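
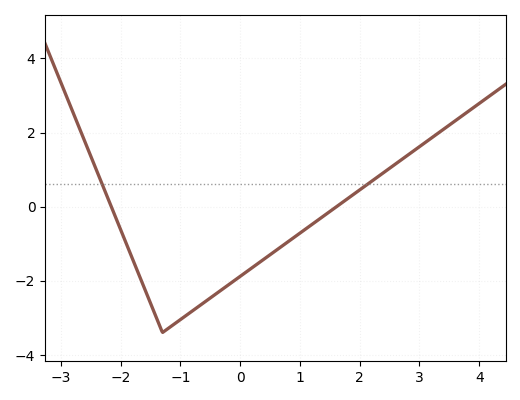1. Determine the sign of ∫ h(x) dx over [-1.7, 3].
negative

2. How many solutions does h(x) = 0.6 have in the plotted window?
2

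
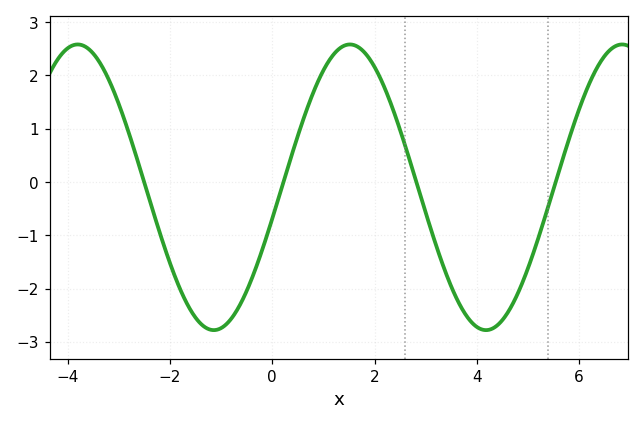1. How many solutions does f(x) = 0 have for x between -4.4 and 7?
4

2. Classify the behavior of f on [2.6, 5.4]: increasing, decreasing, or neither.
neither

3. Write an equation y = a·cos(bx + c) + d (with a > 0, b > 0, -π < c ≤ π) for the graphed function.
y = 2.68cos(1.18x - 1.79) - 0.1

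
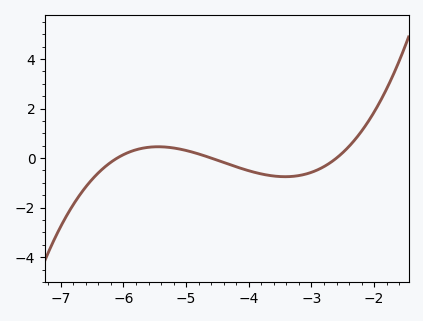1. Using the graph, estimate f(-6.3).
-0.365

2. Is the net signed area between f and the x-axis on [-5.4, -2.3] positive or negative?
negative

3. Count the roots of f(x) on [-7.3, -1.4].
3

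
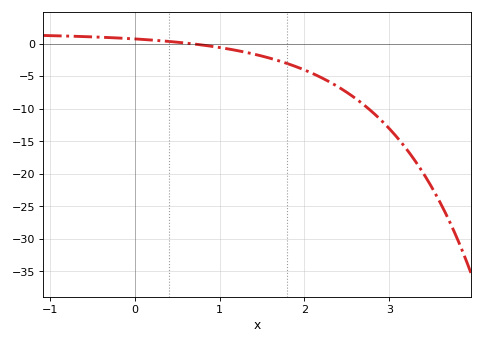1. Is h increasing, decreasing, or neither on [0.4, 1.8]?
decreasing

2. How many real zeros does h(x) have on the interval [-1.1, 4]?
1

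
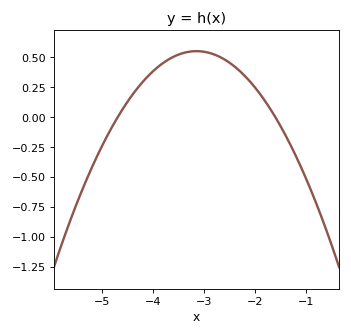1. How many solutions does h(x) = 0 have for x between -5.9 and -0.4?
2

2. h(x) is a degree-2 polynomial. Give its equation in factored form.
y = -0.23(x + 4.7)(x + 1.6)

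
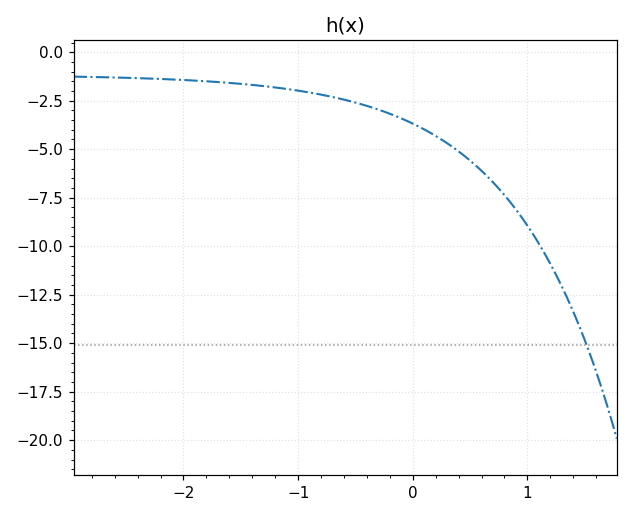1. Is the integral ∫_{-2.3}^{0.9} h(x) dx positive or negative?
negative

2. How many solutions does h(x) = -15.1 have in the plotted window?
1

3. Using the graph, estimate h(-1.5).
-1.63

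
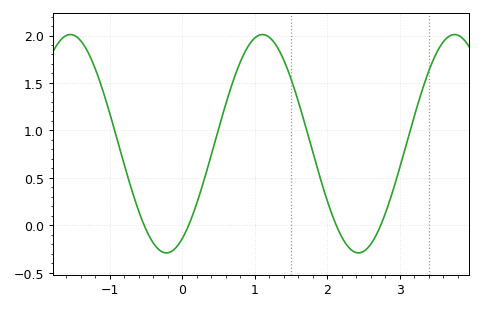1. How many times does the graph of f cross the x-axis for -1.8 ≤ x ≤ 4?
4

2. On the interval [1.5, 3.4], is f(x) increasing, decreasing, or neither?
neither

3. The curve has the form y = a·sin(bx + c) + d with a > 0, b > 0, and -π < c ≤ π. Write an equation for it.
y = 1.15sin(2.4x - 1) + 0.86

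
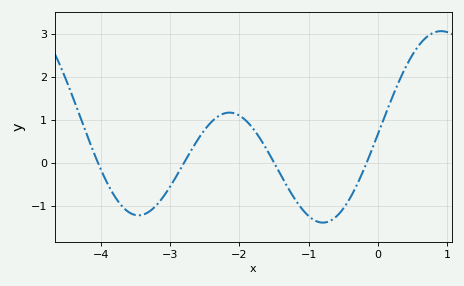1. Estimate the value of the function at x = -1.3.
-0.6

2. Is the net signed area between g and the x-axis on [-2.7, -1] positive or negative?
positive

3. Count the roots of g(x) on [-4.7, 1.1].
4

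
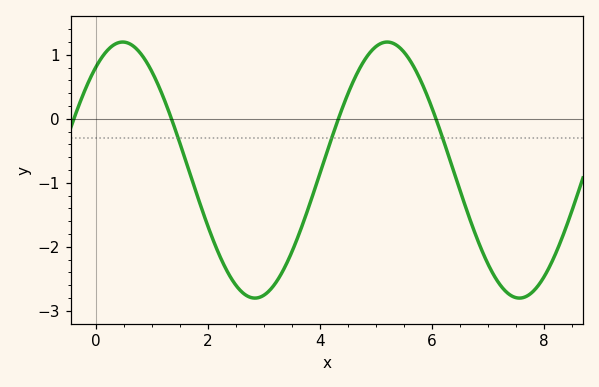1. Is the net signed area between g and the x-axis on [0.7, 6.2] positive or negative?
negative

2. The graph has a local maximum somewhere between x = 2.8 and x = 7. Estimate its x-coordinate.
5.2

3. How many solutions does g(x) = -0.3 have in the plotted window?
3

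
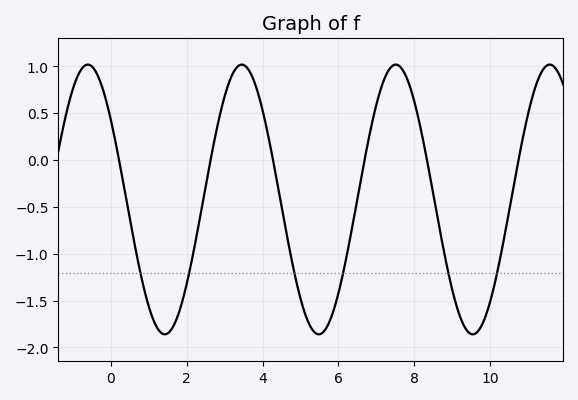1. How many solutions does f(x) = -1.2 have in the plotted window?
6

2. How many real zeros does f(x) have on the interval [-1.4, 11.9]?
6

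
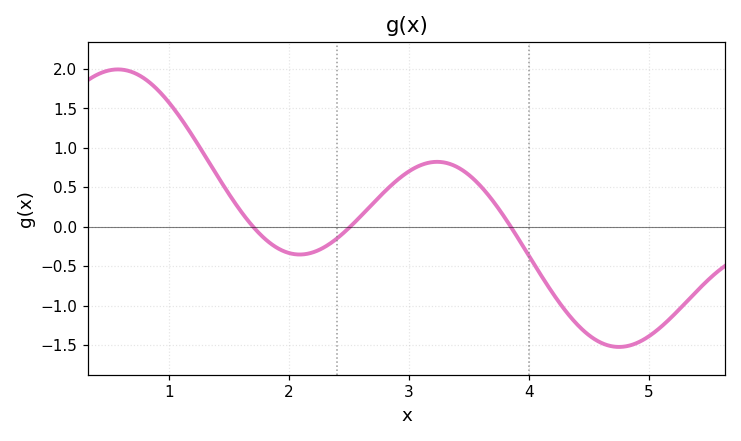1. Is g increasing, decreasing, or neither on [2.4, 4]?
neither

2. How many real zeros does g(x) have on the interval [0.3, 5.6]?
3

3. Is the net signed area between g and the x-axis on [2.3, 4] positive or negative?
positive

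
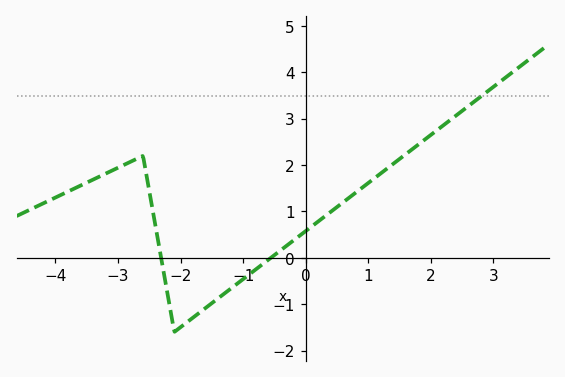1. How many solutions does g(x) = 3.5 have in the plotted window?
1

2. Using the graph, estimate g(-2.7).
2.1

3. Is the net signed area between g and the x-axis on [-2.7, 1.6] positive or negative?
positive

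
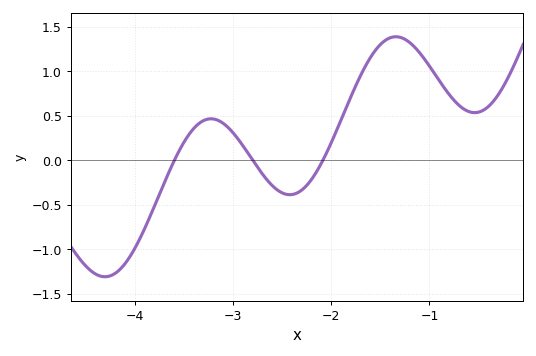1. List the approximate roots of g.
-3.59, -2.8, -2.08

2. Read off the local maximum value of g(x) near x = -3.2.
0.465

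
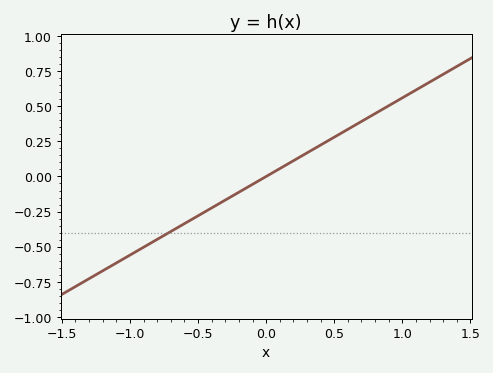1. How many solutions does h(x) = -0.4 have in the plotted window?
1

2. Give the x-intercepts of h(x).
0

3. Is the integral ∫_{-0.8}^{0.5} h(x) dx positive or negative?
negative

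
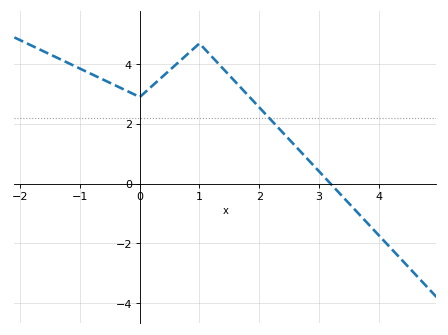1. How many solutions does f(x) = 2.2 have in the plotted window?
1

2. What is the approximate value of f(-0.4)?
3.28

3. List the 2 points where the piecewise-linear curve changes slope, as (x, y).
(0, 2.9); (1, 4.7)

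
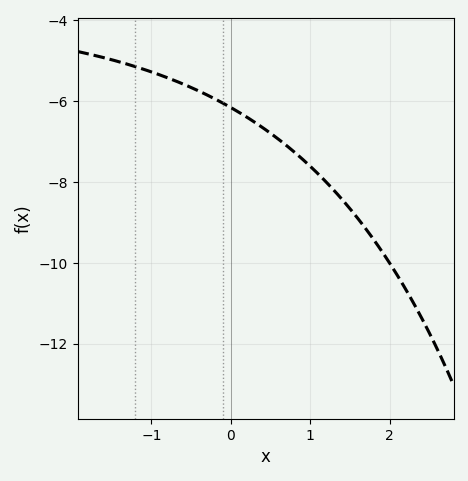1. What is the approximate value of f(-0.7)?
-5.4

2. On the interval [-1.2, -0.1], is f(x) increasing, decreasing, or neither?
decreasing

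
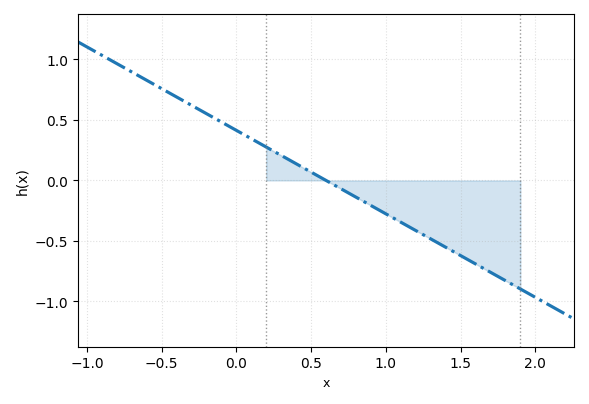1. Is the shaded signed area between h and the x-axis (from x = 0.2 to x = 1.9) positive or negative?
negative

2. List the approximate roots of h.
0.6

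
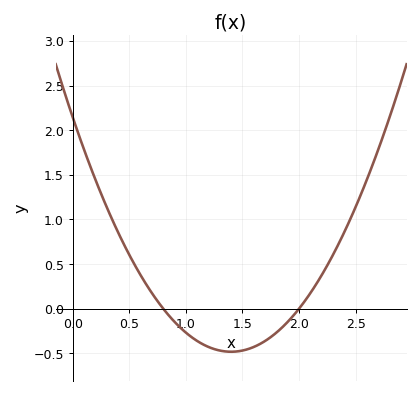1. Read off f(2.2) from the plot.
0.4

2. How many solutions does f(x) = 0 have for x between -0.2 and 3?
2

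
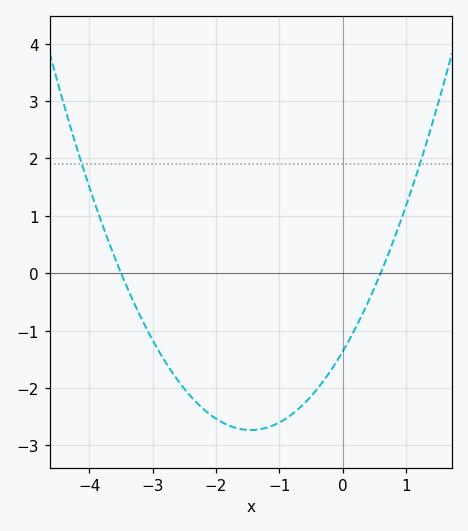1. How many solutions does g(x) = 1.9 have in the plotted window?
2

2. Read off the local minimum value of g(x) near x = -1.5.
-2.73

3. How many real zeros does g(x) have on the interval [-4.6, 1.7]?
2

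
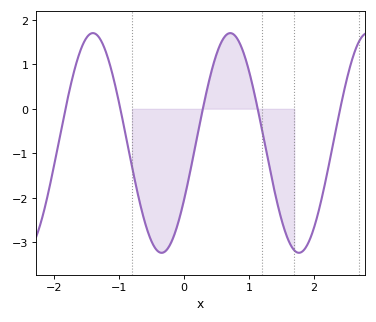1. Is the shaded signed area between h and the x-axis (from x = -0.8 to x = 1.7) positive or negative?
negative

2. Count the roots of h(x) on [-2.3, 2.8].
5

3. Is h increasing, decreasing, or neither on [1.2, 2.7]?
neither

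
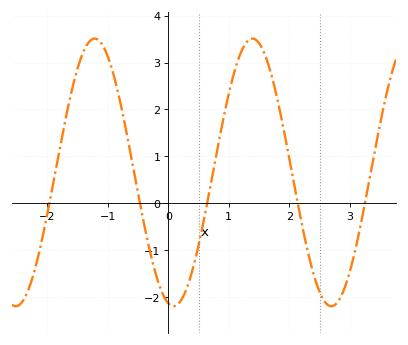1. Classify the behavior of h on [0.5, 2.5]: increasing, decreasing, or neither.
neither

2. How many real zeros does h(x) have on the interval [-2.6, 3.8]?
5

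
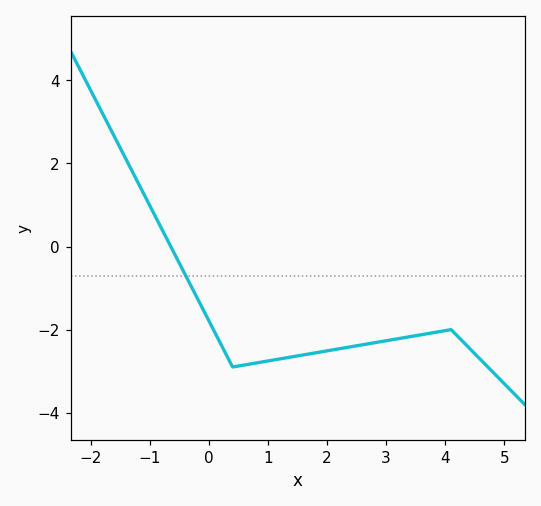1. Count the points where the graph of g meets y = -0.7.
1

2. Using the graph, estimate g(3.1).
-2.2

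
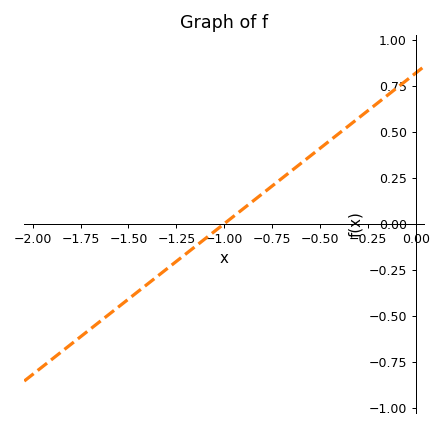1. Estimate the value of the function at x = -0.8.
0.164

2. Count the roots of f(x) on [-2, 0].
1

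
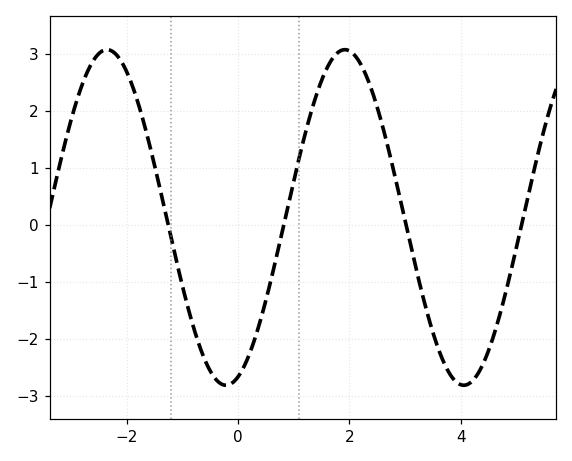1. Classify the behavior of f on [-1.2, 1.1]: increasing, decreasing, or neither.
neither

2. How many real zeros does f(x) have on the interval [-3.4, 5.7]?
4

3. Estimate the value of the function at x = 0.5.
-1.32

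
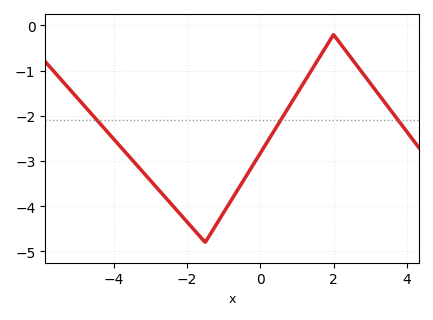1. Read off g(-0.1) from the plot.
-3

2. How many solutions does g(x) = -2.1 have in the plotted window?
3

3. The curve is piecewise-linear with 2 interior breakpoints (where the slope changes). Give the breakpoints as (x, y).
(-1.5, -4.8); (2, -0.2)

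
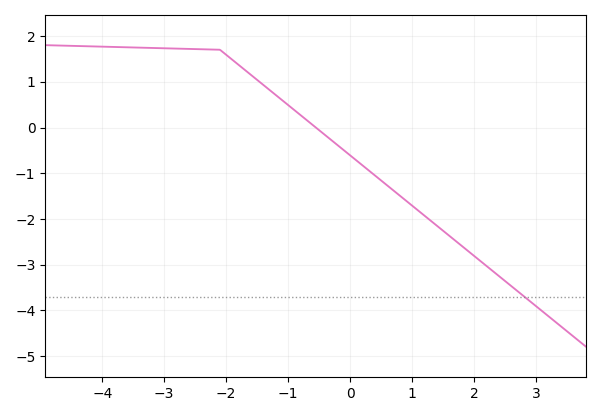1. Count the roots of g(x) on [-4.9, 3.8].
1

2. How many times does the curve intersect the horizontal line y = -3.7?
1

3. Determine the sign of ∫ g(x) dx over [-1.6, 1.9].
negative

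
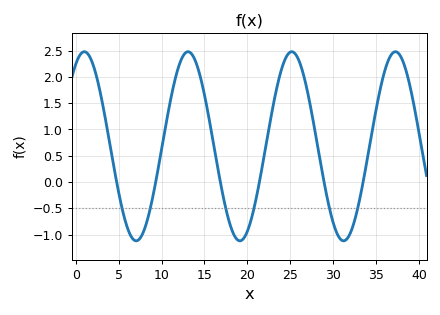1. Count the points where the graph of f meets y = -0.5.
6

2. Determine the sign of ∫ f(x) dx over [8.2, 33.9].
positive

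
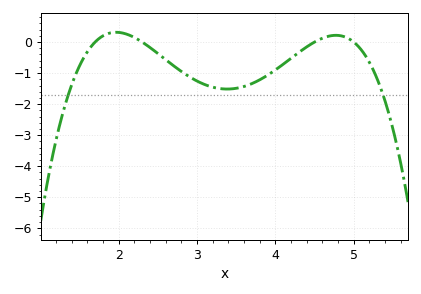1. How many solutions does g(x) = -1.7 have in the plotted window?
2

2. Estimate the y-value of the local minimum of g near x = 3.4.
-1.5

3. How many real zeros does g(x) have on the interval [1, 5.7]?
4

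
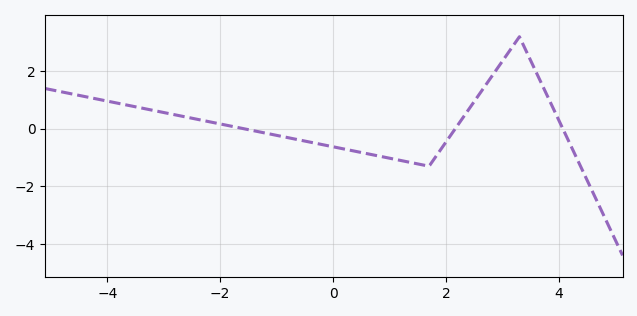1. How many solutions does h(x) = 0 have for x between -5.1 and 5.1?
3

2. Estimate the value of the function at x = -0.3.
-0.6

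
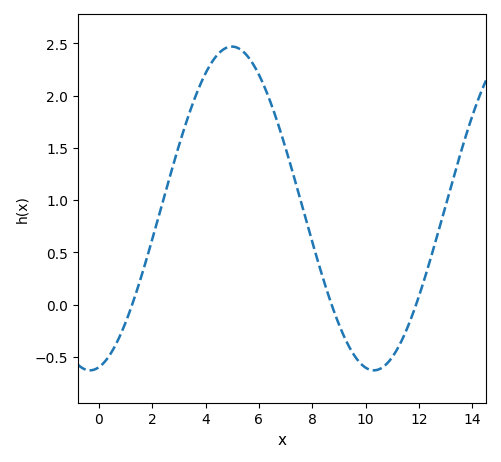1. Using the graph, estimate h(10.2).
-0.65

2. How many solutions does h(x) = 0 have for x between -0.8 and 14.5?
3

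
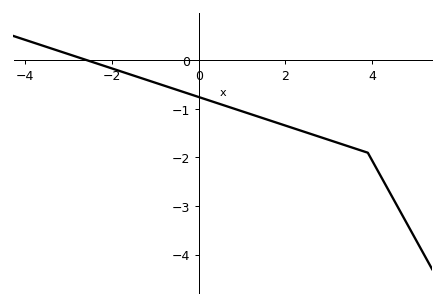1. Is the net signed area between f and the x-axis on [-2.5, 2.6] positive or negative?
negative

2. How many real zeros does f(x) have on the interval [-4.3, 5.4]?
1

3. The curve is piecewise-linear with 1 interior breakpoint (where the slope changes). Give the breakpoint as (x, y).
(3.9, -1.9)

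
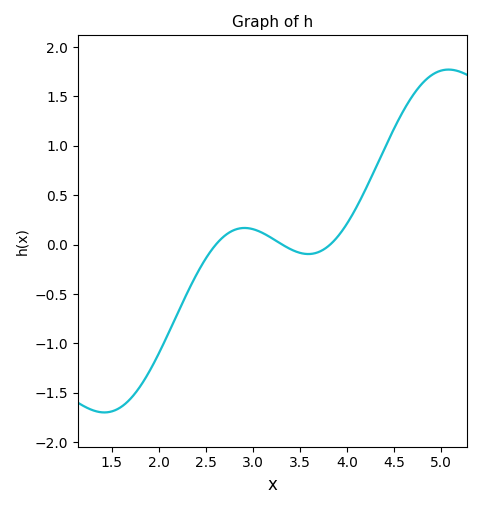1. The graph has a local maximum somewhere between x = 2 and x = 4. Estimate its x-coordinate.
2.91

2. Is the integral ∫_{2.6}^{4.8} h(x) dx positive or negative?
positive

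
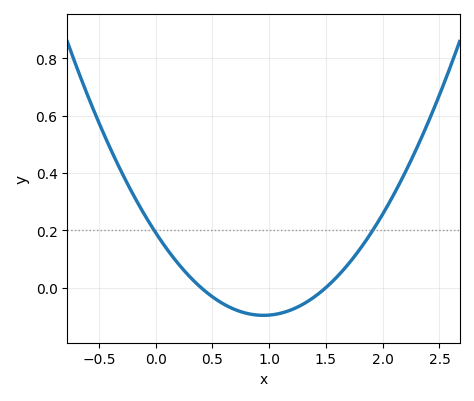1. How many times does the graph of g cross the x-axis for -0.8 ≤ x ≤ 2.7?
2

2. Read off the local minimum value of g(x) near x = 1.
-0.1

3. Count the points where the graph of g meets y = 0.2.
2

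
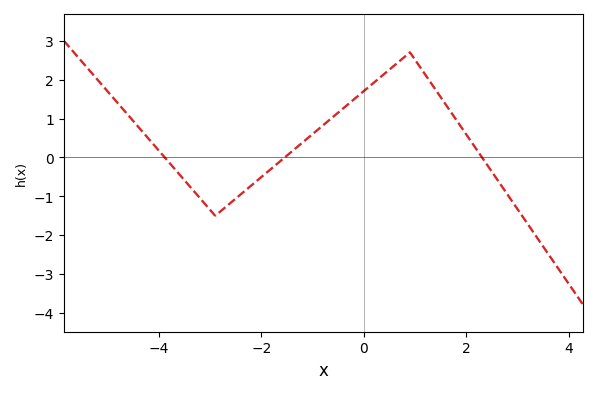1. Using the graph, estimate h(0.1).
1.82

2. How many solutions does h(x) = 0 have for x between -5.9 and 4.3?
3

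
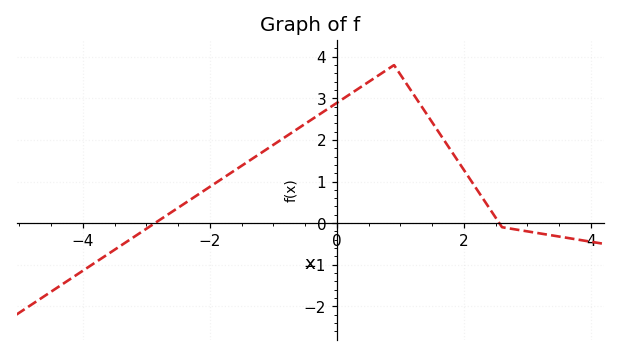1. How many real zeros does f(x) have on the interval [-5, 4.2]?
2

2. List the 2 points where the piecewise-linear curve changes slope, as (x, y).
(0.9, 3.8); (2.6, -0.1)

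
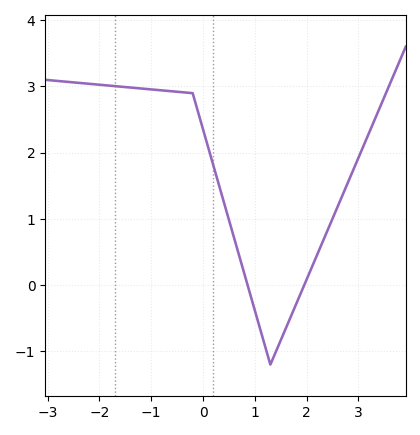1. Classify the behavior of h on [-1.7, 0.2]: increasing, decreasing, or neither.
decreasing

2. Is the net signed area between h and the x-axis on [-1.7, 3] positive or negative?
positive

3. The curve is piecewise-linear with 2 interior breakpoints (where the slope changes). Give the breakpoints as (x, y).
(-0.2, 2.9); (1.3, -1.2)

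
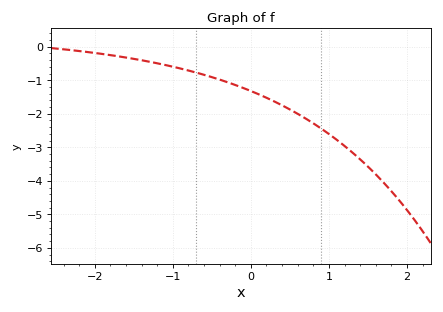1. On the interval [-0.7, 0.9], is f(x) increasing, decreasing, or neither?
decreasing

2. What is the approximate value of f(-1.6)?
-0.321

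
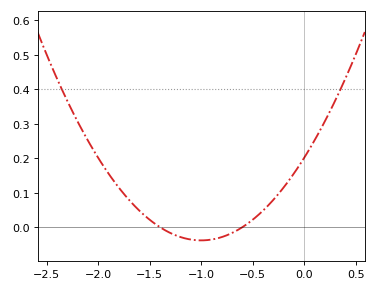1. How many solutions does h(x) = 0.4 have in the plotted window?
2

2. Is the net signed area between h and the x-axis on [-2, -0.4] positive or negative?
positive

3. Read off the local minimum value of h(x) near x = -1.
-0.04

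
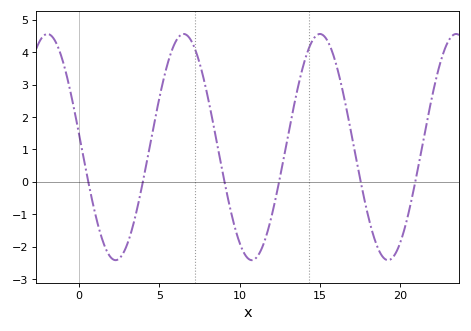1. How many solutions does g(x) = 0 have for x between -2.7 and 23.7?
6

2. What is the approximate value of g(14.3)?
4.1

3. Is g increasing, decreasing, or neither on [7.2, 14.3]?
neither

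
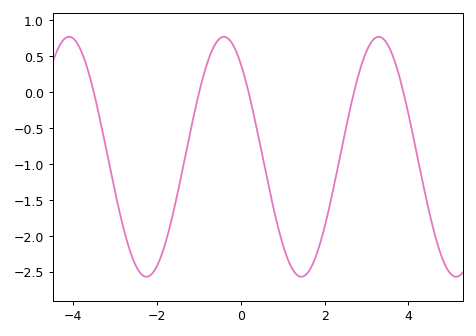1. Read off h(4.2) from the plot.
-0.85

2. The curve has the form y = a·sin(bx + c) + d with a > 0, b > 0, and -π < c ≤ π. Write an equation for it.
y = 1.67sin(1.7x + 2.3) - 0.9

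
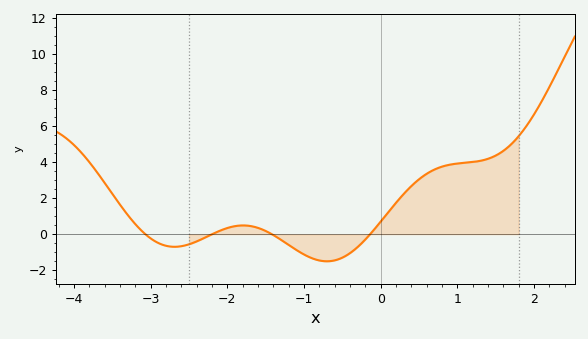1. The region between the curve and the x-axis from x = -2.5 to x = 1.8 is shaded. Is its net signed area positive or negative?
positive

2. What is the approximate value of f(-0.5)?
-1.3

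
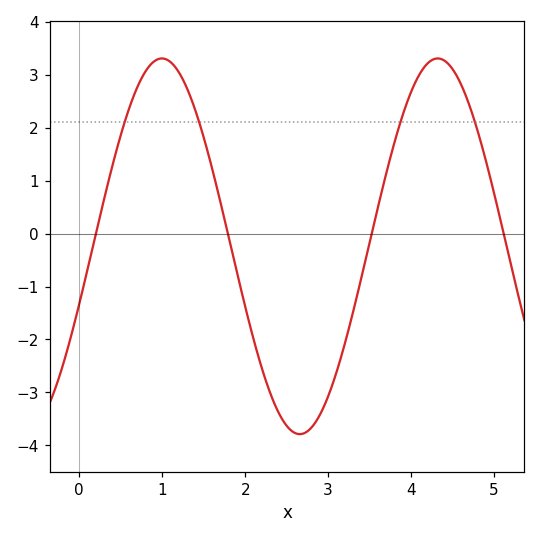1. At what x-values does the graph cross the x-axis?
0.2, 1.8, 3.5, 5.1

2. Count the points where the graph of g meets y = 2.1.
4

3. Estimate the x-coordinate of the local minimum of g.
2.7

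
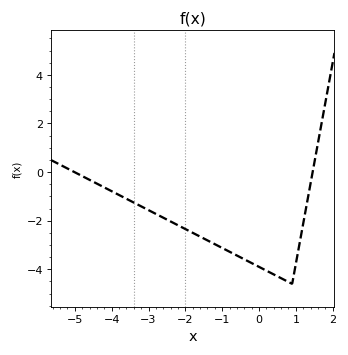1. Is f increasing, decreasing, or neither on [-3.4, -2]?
decreasing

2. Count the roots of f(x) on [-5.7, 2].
2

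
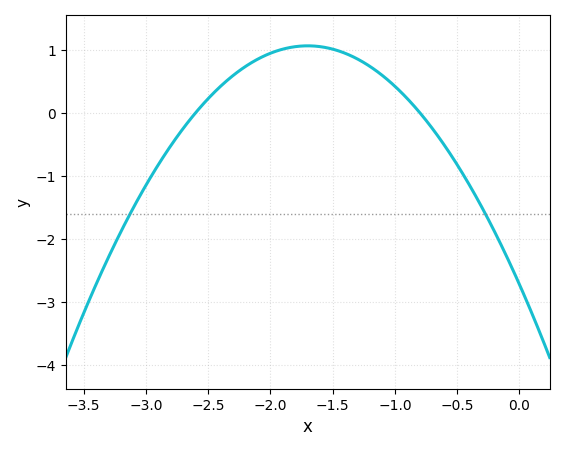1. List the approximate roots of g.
-2.6, -0.8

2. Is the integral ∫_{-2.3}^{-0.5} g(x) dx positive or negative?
positive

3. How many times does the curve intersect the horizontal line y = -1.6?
2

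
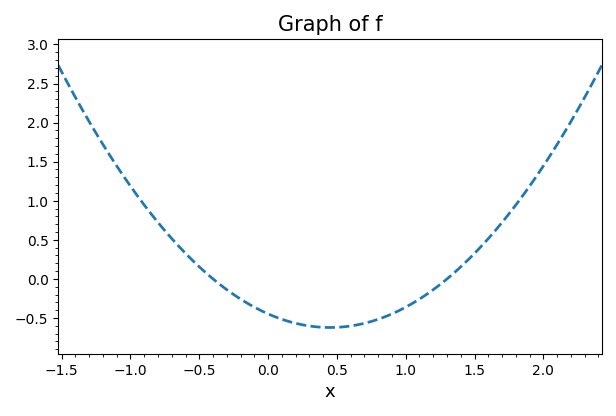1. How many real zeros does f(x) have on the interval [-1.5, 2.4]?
2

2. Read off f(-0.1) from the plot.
-0.35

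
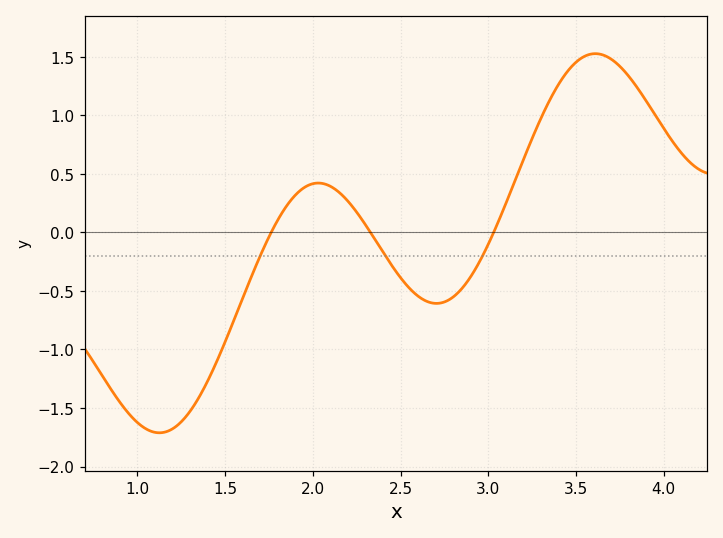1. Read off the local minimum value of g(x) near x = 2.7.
-0.6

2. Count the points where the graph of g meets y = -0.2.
3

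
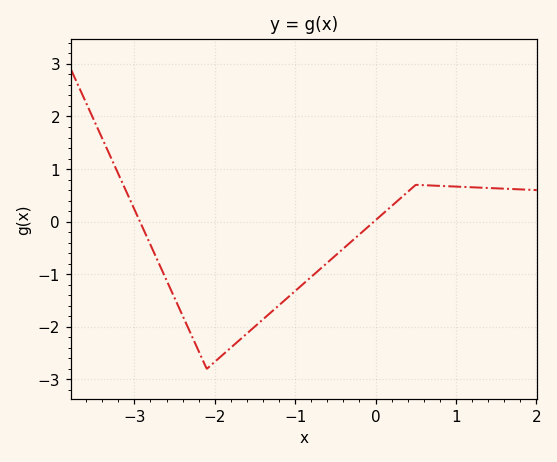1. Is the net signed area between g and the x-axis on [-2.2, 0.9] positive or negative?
negative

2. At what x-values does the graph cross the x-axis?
-2.93, -0.02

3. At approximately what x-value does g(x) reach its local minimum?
-2.1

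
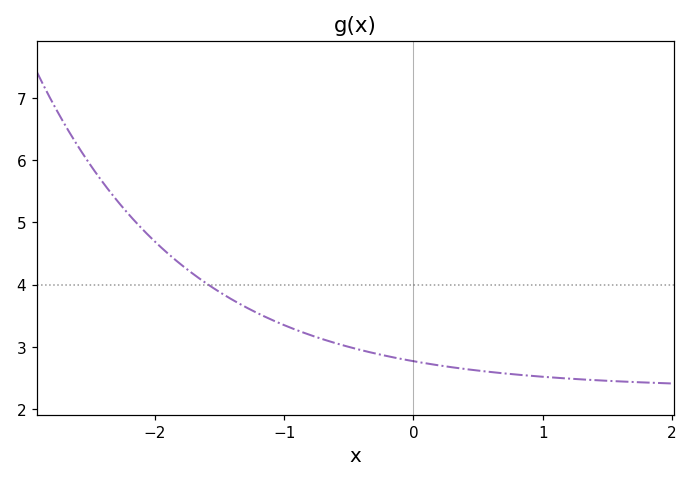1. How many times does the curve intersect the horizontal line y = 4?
1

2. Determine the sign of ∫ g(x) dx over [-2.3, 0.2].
positive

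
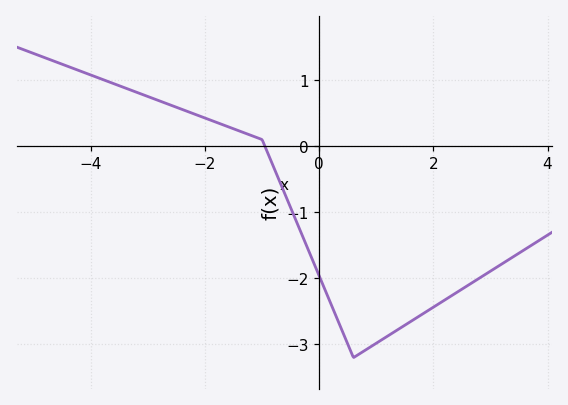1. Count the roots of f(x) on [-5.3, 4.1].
1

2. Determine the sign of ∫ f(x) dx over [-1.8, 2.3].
negative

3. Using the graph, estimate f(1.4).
-2.8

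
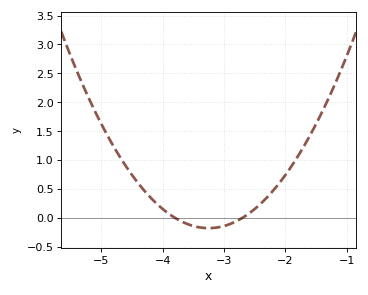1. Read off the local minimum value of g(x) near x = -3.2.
-0.178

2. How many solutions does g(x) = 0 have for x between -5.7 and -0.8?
2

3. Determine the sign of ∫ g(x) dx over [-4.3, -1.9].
positive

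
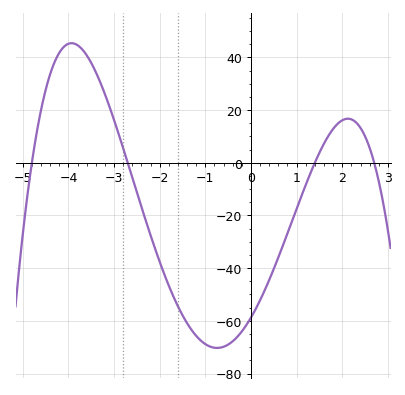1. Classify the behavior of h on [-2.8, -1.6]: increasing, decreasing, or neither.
decreasing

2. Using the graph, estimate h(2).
16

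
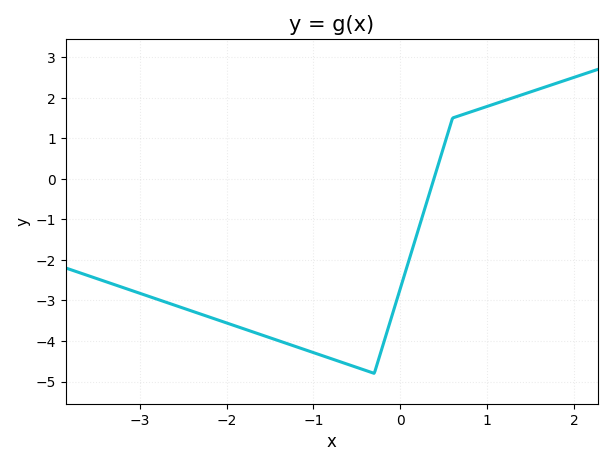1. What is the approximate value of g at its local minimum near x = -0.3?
-4.8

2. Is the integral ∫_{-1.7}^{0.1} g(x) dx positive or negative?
negative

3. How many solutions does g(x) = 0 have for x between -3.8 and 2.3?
1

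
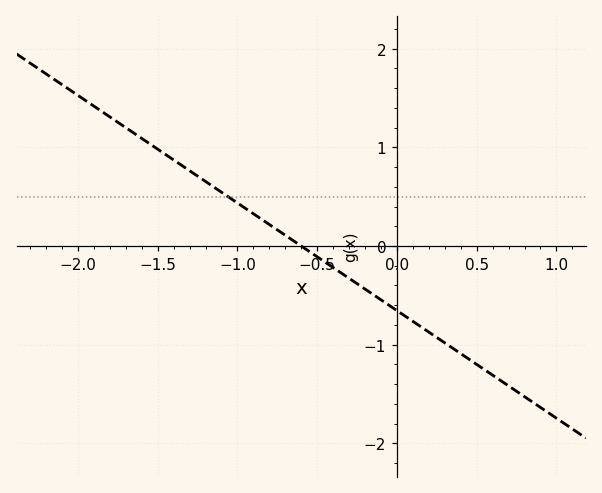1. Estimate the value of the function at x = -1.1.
0.5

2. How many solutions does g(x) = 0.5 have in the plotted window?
1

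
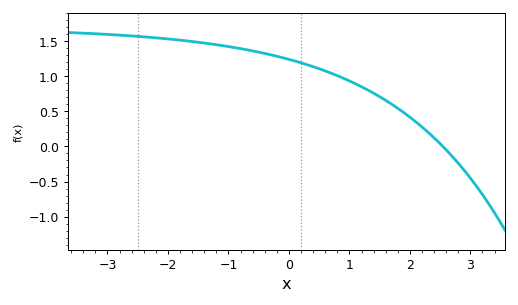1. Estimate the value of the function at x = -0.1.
1.25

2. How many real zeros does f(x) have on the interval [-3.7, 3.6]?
1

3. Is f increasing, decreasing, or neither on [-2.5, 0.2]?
decreasing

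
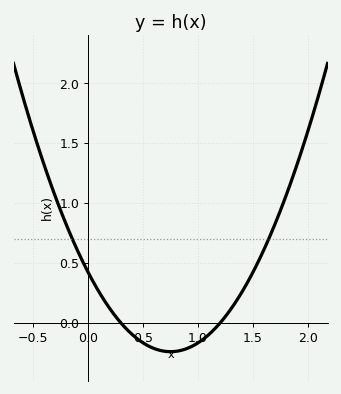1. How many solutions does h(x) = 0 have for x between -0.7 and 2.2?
2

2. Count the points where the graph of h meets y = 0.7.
2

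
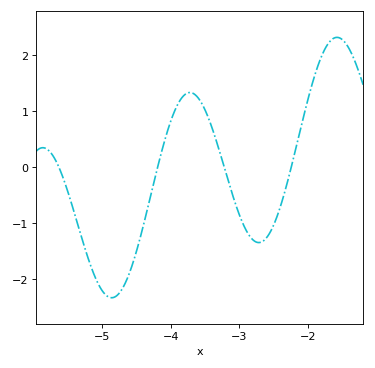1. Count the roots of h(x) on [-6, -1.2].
4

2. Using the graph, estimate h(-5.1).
-1.97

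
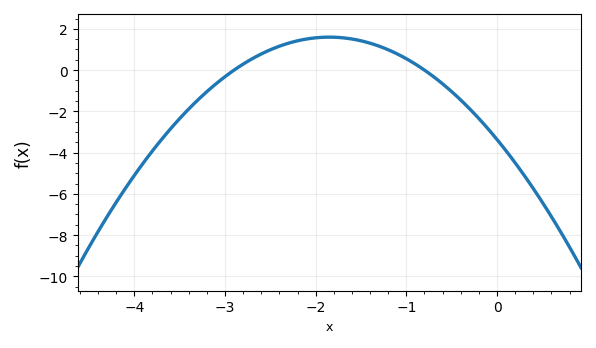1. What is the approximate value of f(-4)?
-5.1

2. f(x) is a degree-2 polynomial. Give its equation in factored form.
y = -1.45(x + 2.9)(x + 0.8)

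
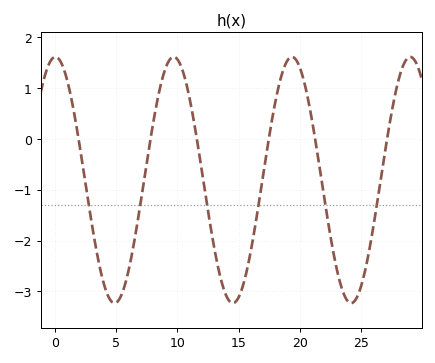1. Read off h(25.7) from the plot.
-2.16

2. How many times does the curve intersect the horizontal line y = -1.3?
6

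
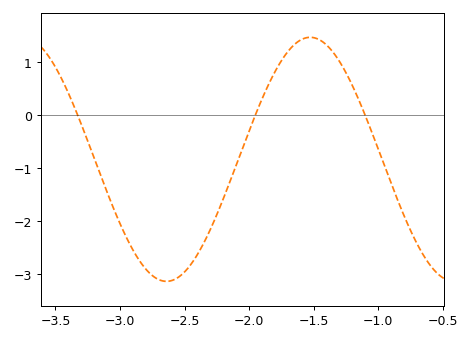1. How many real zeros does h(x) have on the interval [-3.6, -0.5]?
3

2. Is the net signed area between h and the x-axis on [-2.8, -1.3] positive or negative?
negative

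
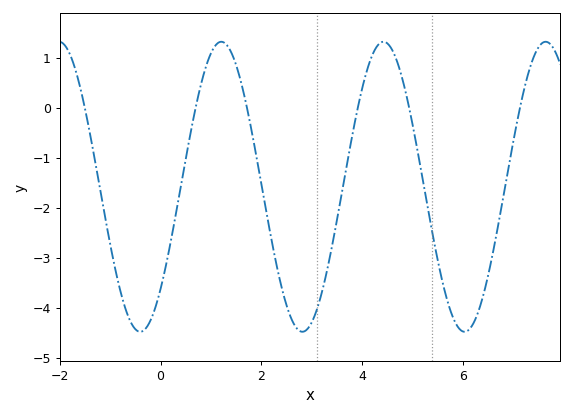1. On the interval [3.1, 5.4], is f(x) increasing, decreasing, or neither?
neither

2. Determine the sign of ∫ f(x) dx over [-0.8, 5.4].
negative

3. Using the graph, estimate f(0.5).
-1.02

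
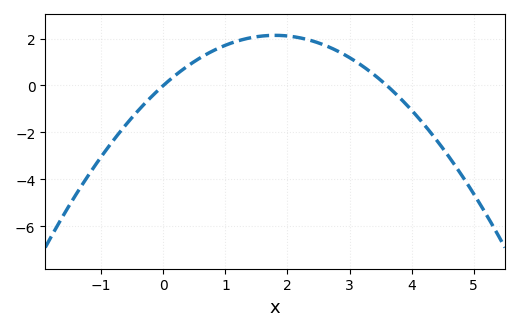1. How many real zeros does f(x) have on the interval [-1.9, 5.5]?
2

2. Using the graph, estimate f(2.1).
2.08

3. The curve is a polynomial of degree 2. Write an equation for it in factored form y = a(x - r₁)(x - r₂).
y = -0.66(x - 0)(x - 3.6)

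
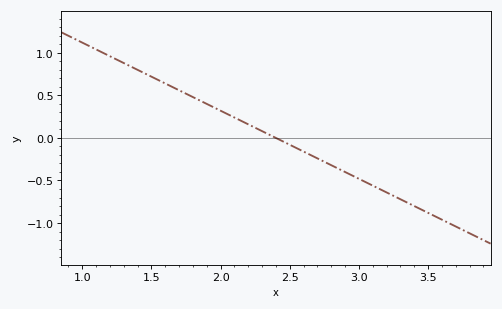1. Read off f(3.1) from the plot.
-0.55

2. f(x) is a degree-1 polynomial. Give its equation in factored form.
y = -0.8(x - 2.4)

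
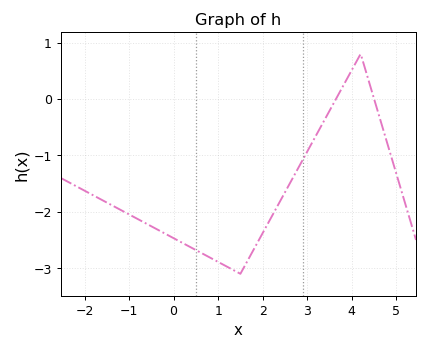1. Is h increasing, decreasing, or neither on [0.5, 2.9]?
neither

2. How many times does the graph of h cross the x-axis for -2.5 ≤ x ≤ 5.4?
2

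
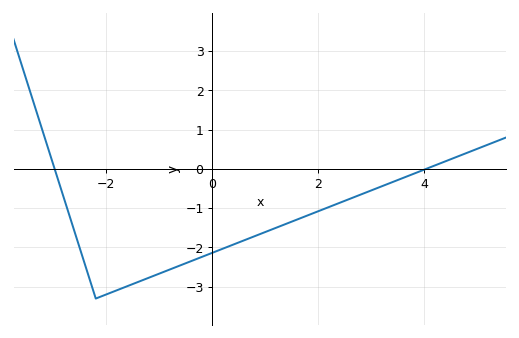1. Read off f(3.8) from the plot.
-0.122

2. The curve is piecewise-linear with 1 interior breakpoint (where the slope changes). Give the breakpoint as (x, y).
(-2.2, -3.3)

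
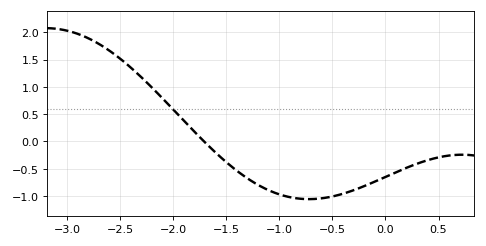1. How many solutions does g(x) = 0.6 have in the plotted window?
1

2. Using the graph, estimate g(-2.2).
0.985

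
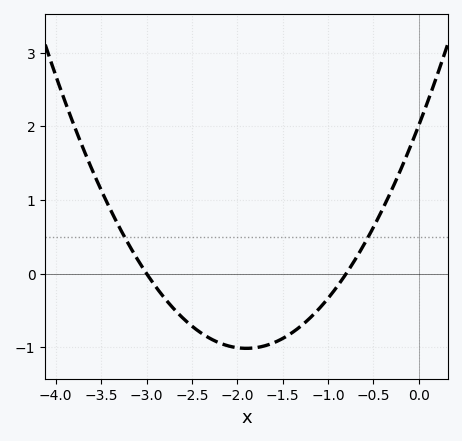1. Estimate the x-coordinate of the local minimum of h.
-1.9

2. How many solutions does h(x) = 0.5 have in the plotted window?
2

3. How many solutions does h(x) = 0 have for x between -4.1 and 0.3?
2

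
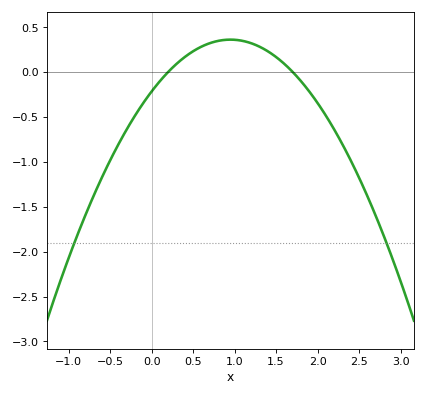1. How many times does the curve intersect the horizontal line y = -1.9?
2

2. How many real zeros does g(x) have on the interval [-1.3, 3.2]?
2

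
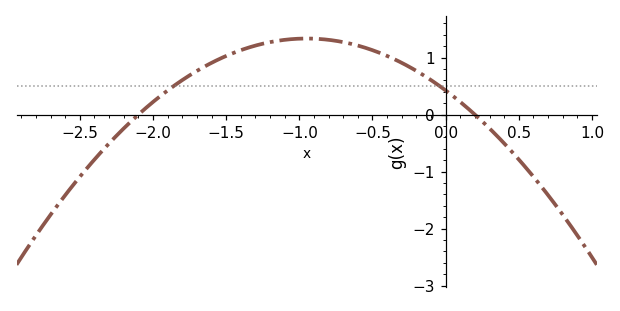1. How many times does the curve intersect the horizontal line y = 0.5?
2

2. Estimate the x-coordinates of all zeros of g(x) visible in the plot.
-2.1, 0.2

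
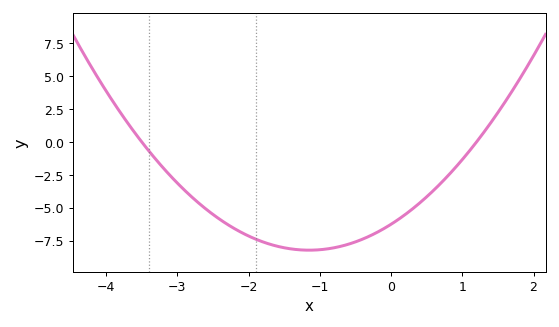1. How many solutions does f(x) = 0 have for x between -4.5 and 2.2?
2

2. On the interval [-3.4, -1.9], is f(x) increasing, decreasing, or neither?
decreasing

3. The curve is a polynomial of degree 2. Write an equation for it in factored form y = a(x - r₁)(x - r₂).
y = 1.49(x + 3.5)(x - 1.2)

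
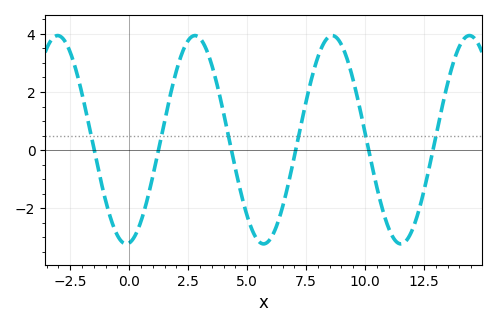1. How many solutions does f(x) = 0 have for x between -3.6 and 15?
6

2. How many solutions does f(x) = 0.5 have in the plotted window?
6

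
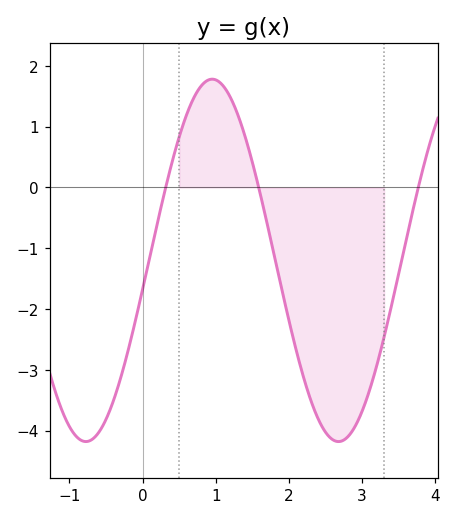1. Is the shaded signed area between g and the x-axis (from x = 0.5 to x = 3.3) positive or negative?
negative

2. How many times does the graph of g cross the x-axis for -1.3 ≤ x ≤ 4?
3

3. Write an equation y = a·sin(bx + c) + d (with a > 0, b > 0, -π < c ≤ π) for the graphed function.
y = 2.98sin(1.8x - 0.16) - 1.2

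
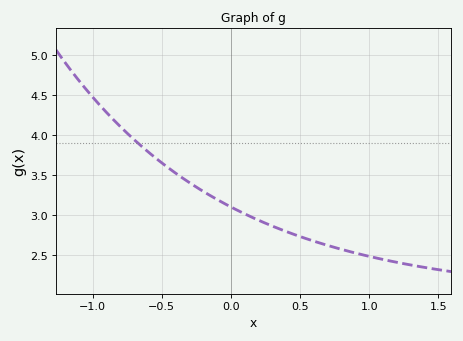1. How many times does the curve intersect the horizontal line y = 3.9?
1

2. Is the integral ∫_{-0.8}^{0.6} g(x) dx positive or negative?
positive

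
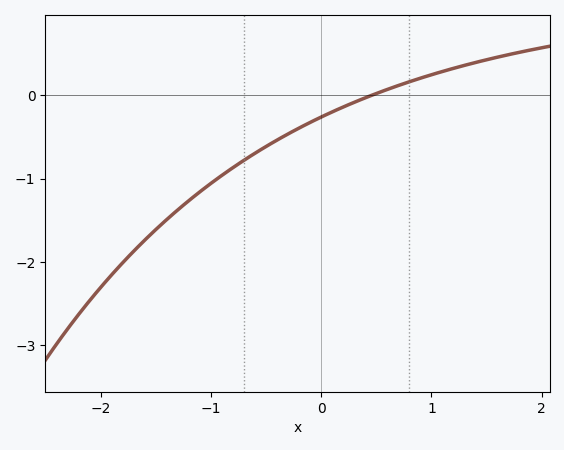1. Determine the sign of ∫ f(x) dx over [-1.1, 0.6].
negative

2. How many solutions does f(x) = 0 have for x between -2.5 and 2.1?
1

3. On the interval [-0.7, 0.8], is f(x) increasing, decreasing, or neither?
increasing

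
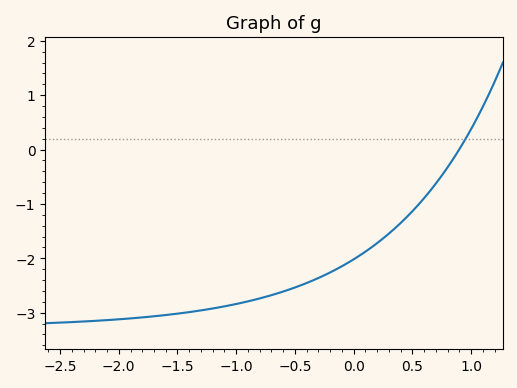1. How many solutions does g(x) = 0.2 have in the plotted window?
1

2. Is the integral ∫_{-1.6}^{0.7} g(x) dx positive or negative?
negative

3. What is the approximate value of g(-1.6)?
-3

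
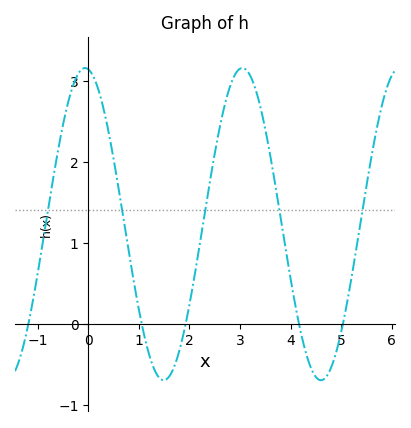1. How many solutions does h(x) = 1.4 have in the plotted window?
5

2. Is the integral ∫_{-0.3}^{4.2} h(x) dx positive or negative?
positive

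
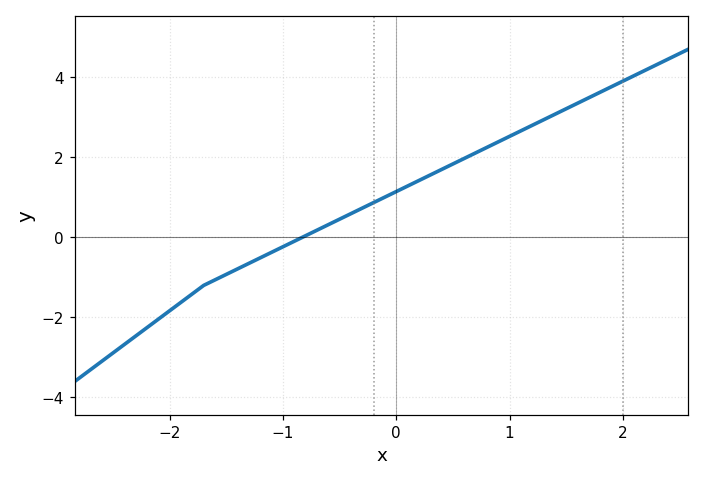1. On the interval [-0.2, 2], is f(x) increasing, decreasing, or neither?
increasing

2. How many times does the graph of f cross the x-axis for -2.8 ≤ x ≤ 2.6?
1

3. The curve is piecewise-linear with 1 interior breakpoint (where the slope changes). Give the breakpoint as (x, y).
(-1.7, -1.2)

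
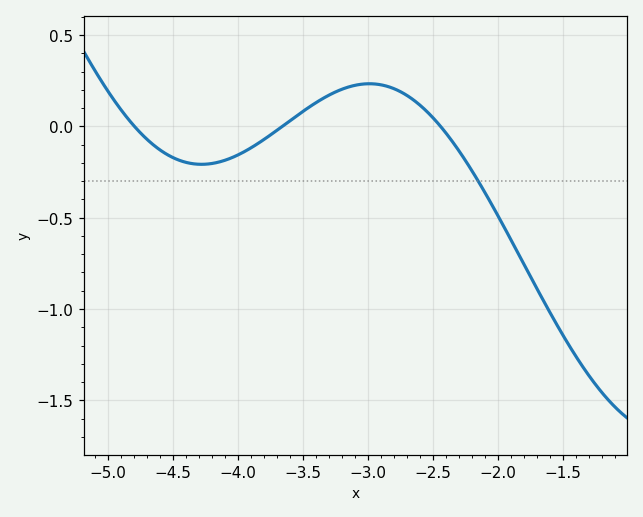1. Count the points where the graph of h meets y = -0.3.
1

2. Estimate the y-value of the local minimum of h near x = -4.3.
-0.2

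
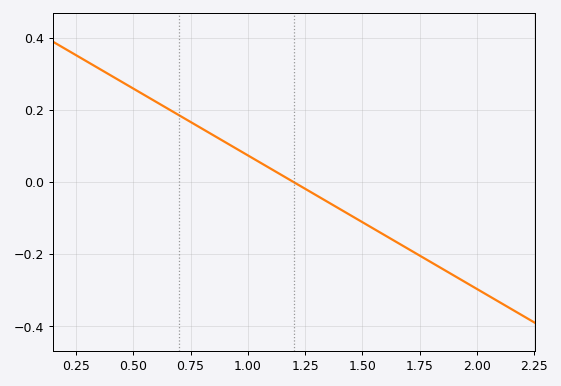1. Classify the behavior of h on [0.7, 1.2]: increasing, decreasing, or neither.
decreasing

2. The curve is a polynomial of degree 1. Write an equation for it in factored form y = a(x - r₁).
y = -0.37(x - 1.2)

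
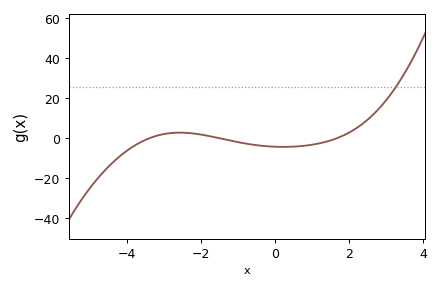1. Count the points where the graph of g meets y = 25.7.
1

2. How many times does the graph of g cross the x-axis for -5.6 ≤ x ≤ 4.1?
3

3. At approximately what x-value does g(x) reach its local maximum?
-2.58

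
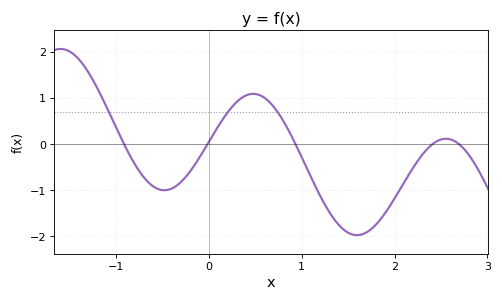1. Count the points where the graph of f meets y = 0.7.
3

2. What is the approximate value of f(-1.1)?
0.808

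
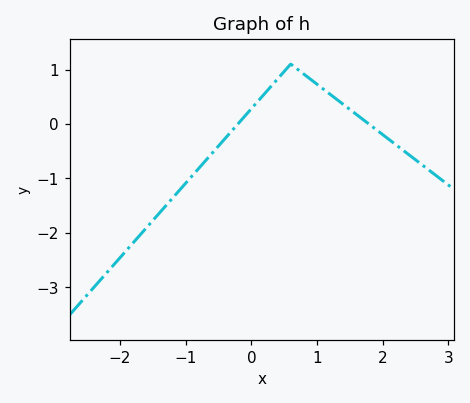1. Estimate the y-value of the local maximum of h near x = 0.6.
1.1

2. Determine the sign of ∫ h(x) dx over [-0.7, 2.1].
positive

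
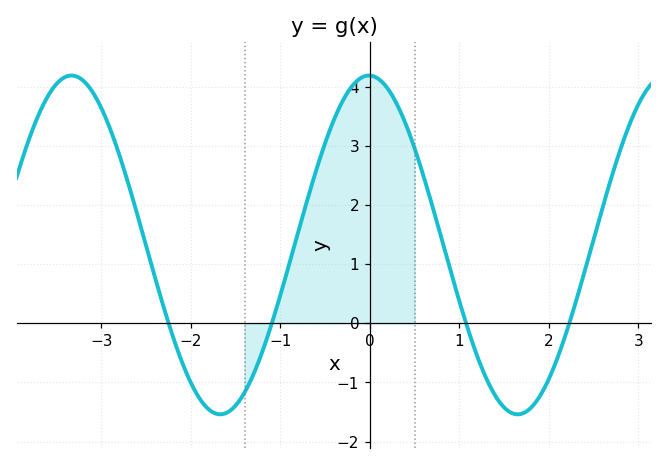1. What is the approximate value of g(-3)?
3.6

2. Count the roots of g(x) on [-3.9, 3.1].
4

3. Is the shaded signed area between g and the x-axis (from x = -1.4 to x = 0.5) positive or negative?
positive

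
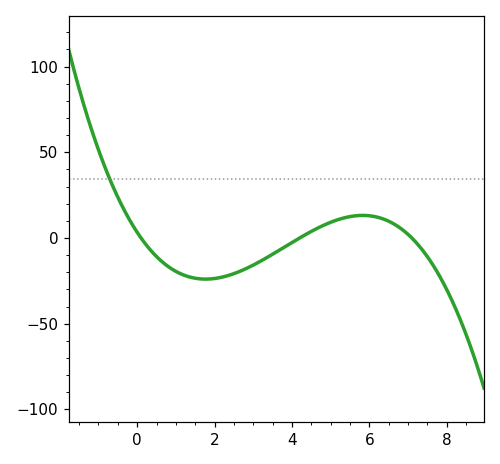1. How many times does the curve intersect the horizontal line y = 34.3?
1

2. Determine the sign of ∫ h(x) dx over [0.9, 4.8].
negative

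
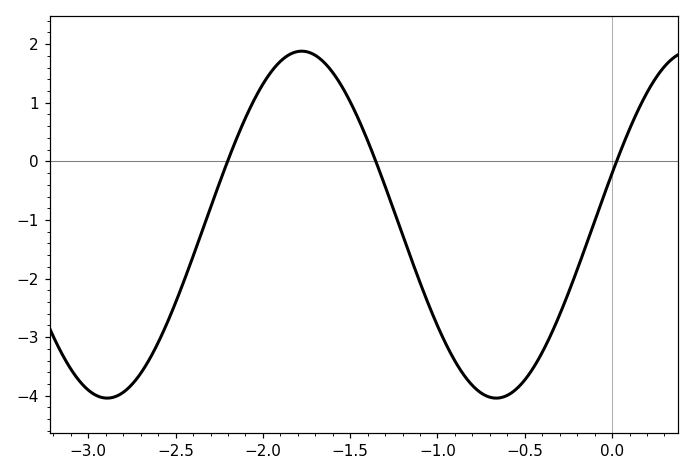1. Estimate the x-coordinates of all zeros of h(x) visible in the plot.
-2.2, -1.35, 0.026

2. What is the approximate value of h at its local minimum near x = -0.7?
-4.04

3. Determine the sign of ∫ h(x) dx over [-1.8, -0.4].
negative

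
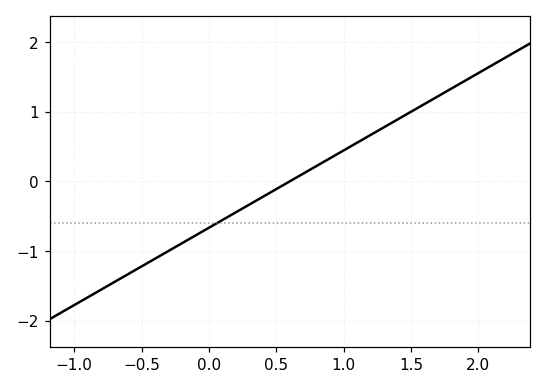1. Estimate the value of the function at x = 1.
0.4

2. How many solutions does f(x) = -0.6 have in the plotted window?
1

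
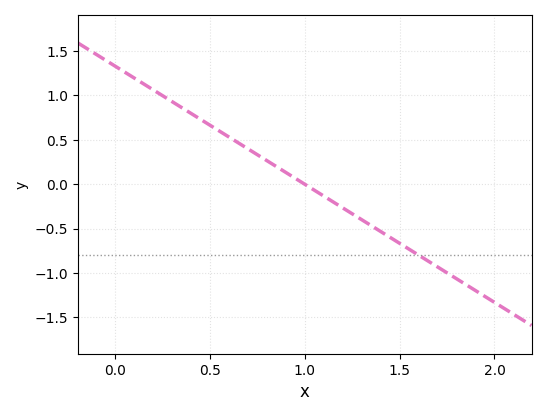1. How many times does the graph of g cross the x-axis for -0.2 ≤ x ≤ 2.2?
1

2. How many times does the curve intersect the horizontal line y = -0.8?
1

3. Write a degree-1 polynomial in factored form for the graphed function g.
y = -1.33(x - 1)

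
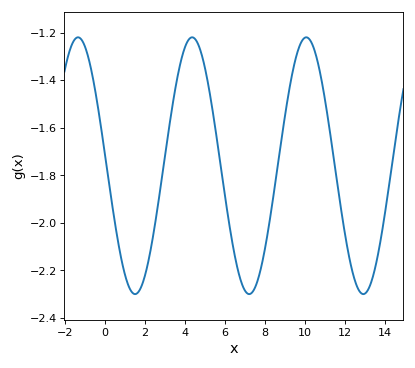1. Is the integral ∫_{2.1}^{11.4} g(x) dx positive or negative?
negative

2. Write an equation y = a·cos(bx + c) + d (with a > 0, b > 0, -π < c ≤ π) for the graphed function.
y = 0.54cos(1.1x + 1.48) - 1.76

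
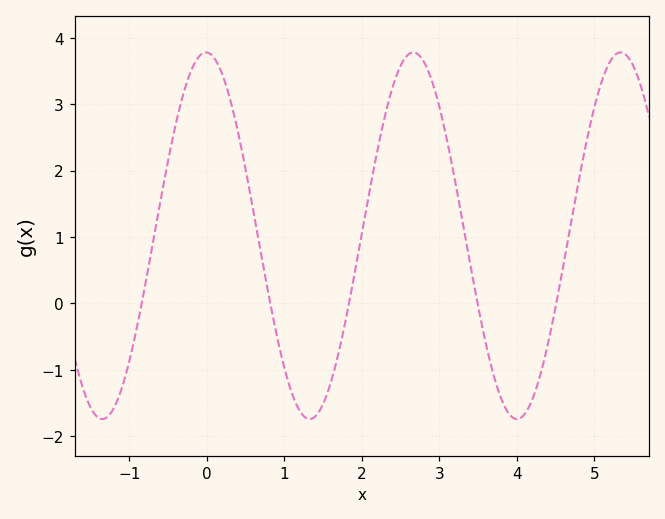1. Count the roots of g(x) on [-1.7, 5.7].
5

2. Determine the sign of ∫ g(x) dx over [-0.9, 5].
positive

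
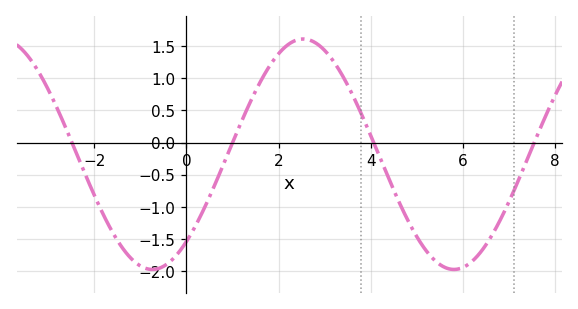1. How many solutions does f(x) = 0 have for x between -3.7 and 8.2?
4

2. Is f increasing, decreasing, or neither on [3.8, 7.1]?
neither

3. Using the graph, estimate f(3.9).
0.279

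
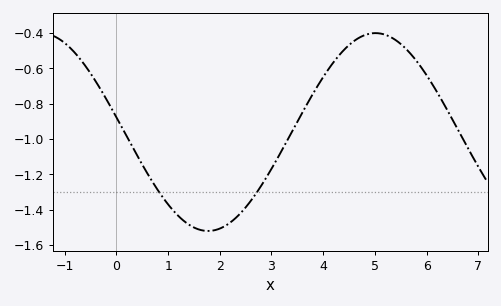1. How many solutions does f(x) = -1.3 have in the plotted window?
2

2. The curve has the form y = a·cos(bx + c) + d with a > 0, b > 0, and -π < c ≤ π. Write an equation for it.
y = 0.56cos(0.97x + 1.42) - 0.96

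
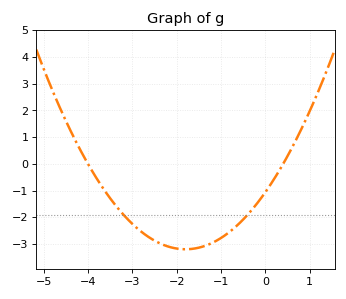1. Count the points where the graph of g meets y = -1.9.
2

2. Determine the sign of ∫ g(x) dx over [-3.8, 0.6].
negative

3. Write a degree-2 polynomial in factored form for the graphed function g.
y = 0.66(x + 4)(x - 0.4)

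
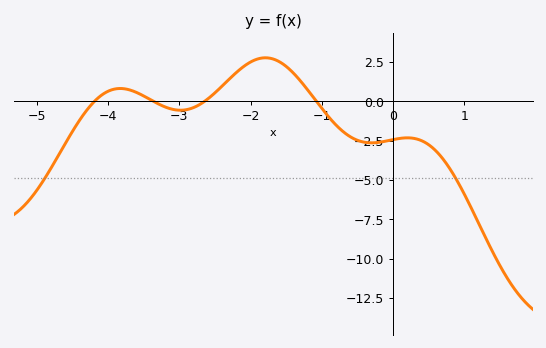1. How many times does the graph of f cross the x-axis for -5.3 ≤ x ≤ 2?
4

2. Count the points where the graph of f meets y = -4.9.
2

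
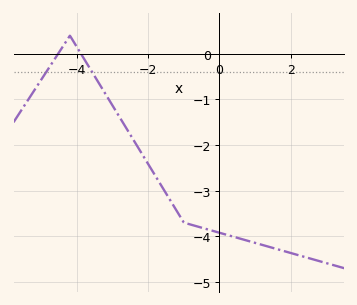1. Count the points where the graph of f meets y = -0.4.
2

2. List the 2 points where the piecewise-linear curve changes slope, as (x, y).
(-4.2, 0.4); (-1, -3.7)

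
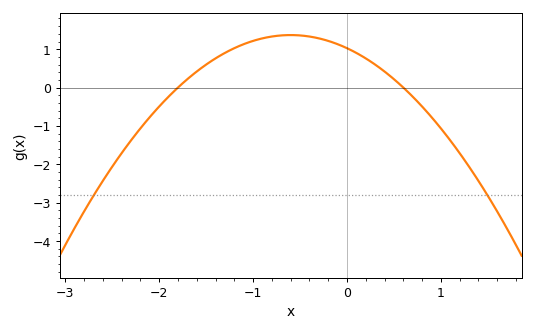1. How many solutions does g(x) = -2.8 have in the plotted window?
2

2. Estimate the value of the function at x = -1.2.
1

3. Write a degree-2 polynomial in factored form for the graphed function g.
y = -0.95(x + 1.8)(x - 0.6)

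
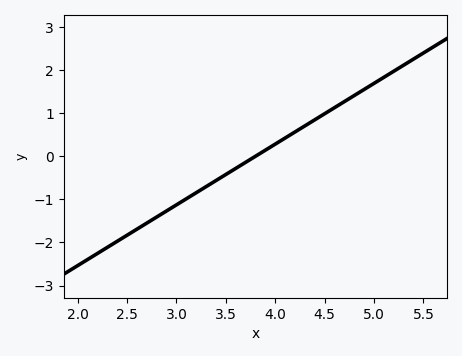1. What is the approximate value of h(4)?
0.3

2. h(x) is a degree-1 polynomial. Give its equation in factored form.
y = 1.41(x - 3.8)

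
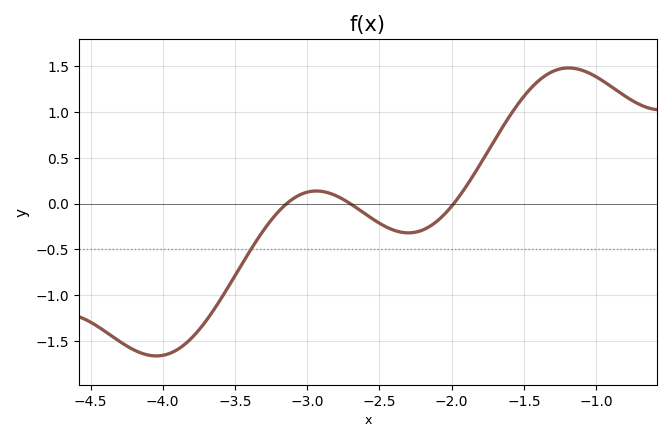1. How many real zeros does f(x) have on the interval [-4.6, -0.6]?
3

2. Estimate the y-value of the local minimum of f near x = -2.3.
-0.3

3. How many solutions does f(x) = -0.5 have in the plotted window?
1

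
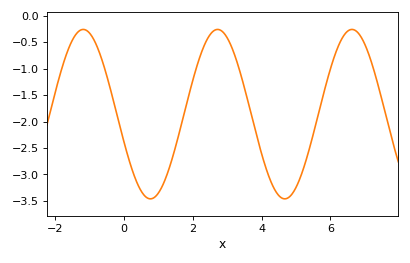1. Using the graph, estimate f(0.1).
-2.62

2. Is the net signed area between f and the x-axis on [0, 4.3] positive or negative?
negative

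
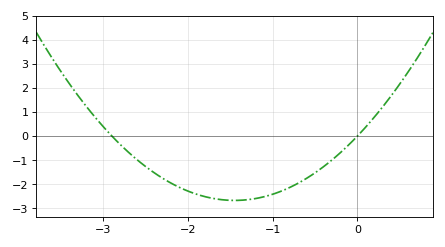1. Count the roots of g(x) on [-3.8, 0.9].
2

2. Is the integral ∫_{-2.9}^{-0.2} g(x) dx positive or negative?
negative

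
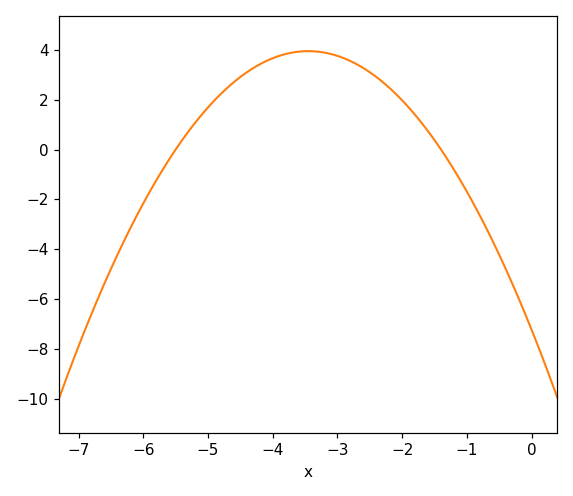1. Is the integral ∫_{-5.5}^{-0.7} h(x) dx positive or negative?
positive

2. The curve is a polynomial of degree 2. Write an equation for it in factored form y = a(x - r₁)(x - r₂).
y = -0.94(x + 5.5)(x + 1.4)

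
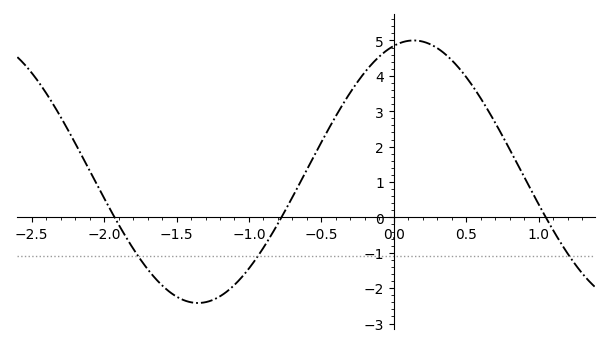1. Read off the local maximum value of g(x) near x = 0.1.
5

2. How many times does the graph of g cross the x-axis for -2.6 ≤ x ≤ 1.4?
3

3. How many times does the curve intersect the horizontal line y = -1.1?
3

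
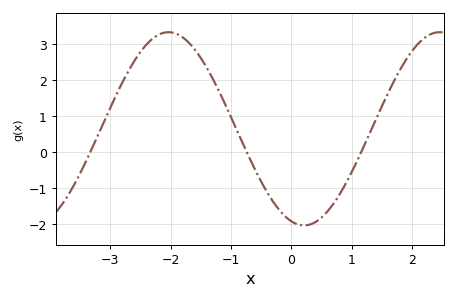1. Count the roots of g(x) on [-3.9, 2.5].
3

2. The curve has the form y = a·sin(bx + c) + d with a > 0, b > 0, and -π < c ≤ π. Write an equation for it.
y = 2.68sin(1.4x - 1.86) + 0.65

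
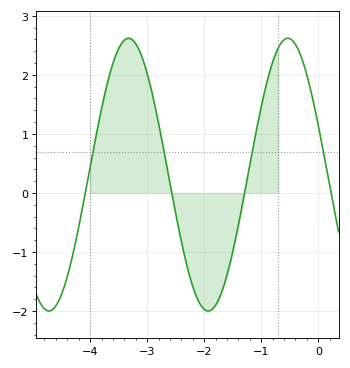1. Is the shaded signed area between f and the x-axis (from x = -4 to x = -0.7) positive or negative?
positive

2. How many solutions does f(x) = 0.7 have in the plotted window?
4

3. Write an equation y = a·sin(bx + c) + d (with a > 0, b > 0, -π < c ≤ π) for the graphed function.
y = 2.31sin(2.2x + 2.8) + 0.31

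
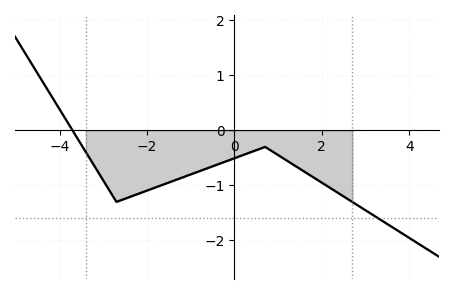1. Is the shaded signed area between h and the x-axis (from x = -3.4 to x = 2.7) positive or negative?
negative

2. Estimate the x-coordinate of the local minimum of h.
-2.7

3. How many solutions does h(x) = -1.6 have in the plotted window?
1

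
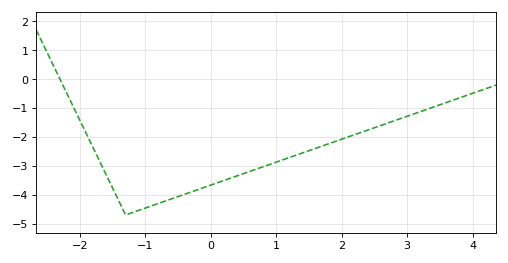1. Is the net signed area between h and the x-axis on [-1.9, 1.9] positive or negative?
negative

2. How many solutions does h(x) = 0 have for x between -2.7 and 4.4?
1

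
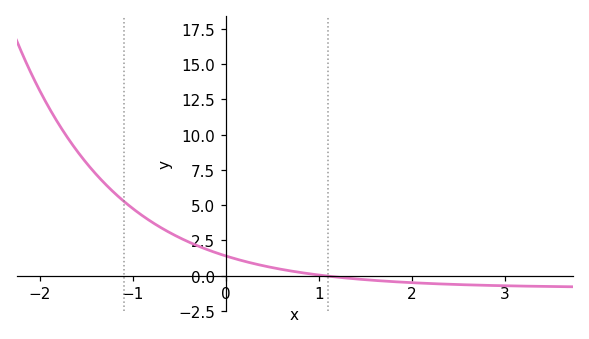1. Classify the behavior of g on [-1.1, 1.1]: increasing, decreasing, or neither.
decreasing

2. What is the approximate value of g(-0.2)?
1.85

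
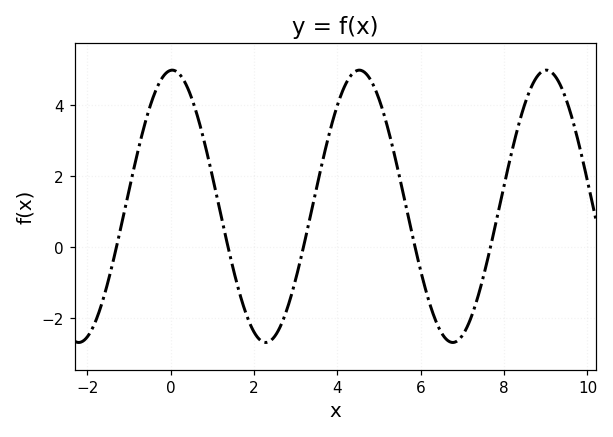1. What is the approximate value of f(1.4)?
-0.131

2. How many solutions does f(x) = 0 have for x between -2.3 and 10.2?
5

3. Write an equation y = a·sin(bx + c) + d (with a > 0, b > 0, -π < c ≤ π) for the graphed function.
y = 3.84sin(1.4x + 1.52) + 1.15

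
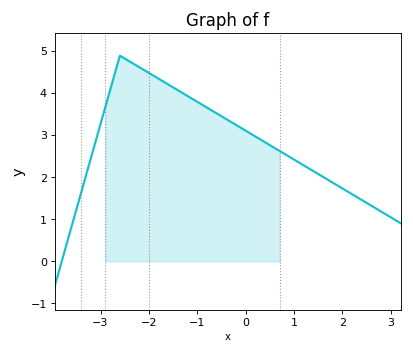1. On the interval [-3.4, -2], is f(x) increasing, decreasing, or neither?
neither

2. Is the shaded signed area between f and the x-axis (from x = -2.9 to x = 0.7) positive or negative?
positive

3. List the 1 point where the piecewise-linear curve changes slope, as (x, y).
(-2.6, 4.9)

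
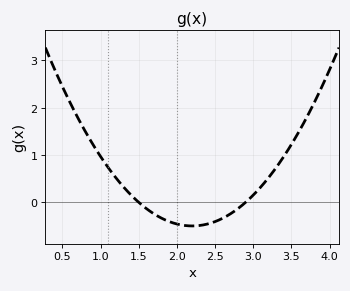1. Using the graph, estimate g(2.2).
-0.5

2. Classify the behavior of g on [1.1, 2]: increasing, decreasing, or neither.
decreasing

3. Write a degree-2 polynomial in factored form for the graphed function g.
y = 1.02(x - 1.5)(x - 2.9)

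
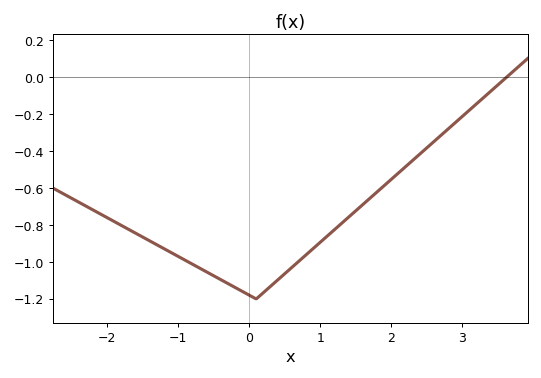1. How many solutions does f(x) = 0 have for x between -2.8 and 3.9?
1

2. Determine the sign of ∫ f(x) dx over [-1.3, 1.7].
negative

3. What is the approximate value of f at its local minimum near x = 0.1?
-1.2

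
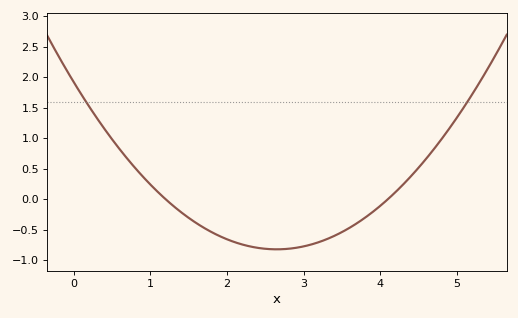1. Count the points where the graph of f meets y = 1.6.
2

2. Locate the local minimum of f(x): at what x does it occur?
2.6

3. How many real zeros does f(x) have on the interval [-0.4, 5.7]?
2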